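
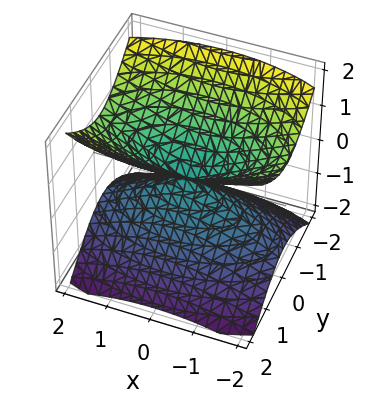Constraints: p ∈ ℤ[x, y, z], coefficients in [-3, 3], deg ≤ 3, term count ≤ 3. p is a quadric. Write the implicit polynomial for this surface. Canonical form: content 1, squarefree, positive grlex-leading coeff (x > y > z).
First, I count 2 distinct pieces.
Next, degree: two nappes meeting at a single point; a quadric, so deg p = 2.
Then, symmetries: the x ↦ −x reflection is a symmetry, so x appears only in even powers; it's symmetric under y → −y, forcing even powers of y; the z ↦ −z reflection is a symmetry, so z appears only in even powers.
Then, from the axis intercepts and sections: it crosses the z-axis at the gridline z = 0; one x-axis crossing is at x = 0; it meets the y-axis at y = 0 (among the integer gridlines).
Finally, these observations pin down the coefficients.

x^2 + 3*y^2 - 3*z^2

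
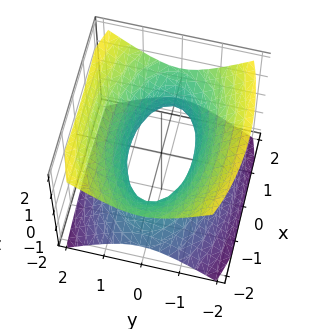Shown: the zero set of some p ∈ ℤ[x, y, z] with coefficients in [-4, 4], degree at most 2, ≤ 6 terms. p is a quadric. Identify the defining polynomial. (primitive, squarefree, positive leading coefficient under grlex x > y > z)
First, degree: an hourglass — one-sheet hyperboloid; a quadric, so deg p = 2.
Then, symmetries: the x ↦ −x reflection is a symmetry, so x appears only in even powers; it's symmetric under z → −z, forcing even powers of z; the y ↦ −y reflection is a symmetry, so y appears only in even powers.
Next, from the axis intercepts and sections: it misses every integer gridline on the z-axis.
Finally, these observations pin down the coefficients.

x^2 + 3*y^2 - 3*z^2 - 2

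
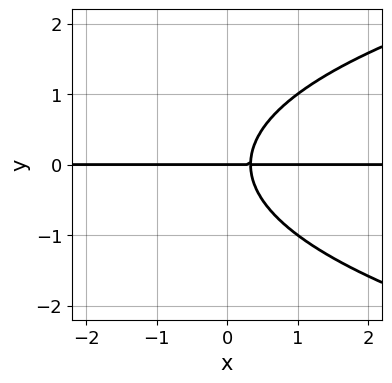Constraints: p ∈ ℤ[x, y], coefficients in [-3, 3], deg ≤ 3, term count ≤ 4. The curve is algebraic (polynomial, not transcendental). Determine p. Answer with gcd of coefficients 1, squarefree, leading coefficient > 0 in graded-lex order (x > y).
2*y^3 - 3*x*y + y

(a) The degree is 3 — the shape is more complex than any degree-2 curve.
(b) Observable constraints: it crosses the y-axis at the gridline y = 0; every point of the x-axis in the box is on the curve.
(c) Assembling these constraints gives the stated polynomial.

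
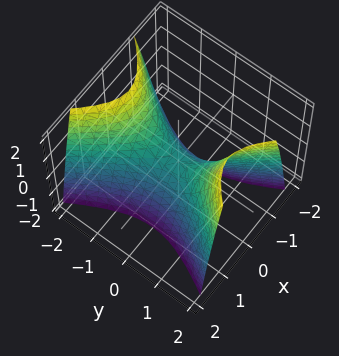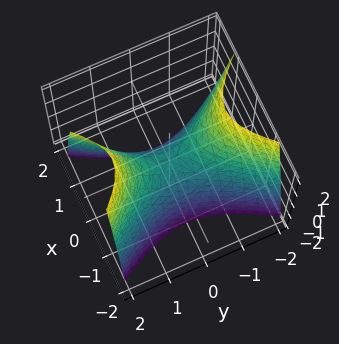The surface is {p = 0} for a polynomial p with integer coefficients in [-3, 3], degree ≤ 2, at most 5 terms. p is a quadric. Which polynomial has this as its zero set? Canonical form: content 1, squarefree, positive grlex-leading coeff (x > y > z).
2*x^2 - y^2 + z

(a) The degree is 2 — a hyperbolic paraboloid; a quadric.
(b) Symmetries: it's symmetric under x → −x, forcing even powers of x; mirror symmetry y ↦ −y ⇒ only even powers of y.
(c) Reading off the gridlines: one x-axis crossing is at x = 0; it crosses the z-axis at the gridline z = 0.
(d) Fitting integer coefficients to these (and the overall shape) gives p.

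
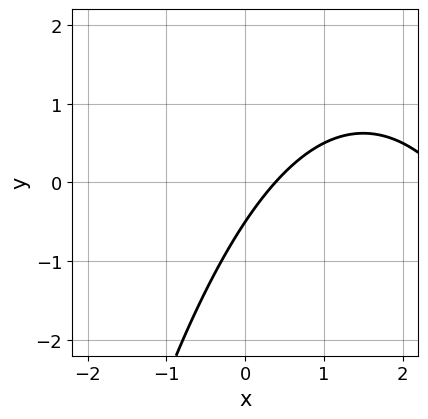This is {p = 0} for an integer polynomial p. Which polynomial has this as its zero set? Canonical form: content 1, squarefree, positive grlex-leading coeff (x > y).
1. deg p = 2. The shape is more complex than any degree-1 curve.
2. The integer polynomial consistent with all of this is the stated p.

x^2 - 3*x + 2*y + 1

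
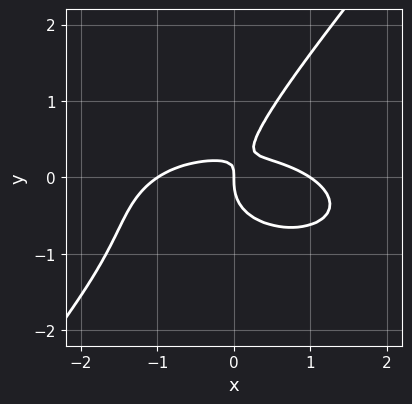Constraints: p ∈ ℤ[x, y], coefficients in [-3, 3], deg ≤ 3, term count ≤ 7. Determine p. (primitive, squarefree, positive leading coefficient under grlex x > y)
x^3 + 3*x*y^2 - 3*y^3 + 3*x*y - x

(a) deg p = 3.
(b) Observable constraints: one y-axis crossing is at y = 0; the x-axis gridline crossings are at x ∈ {-1, 0, 1}.
(c) Fitting integer coefficients to these (and the overall shape) gives p.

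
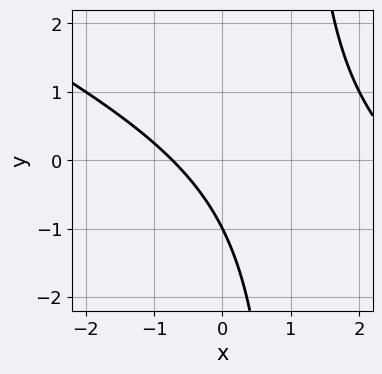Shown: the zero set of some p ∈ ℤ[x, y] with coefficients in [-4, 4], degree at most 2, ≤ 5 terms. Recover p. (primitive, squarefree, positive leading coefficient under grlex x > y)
First, degree: a generic line meets the curve in up to 2 points, so deg p = 2.
Then, from the visible intercepts: it crosses the y-axis at the gridline y = -1.
Finally, matching integer coefficients to the picture gives p.

x^2 + 2*x*y - 2*x - 2*y - 2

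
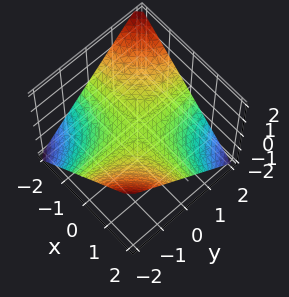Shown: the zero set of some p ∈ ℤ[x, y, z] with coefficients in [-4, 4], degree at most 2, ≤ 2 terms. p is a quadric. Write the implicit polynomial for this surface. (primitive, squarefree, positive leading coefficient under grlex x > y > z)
First, deg p = 2. A hyperbolic paraboloid; a quadric.
Then, observable constraints: it meets the z-axis at z = 0 (among the integer gridlines); every point of the x-axis in the box is on the surface; every point of the y-axis in the box is on the surface.
Finally, these observations pin down the coefficients.

x*y + 2*z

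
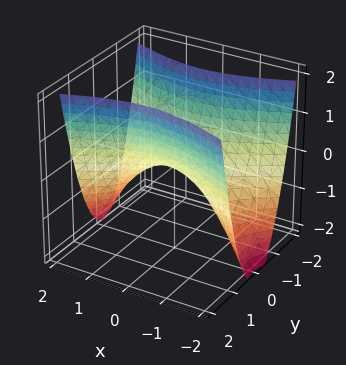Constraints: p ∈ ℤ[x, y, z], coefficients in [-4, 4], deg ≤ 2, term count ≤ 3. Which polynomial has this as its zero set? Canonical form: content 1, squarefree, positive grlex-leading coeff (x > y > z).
x^2 - 3*y^2 + 2*z

deg p = 2. A hyperbolic paraboloid; a quadric.
Symmetries: it's symmetric under x → −x, forcing even powers of x; it's symmetric under y → −y, forcing even powers of y.
Checking where it meets the axes: one y-axis crossing is at y = 0; one z-axis crossing is at z = 0.
Matching integer coefficients to the picture gives p.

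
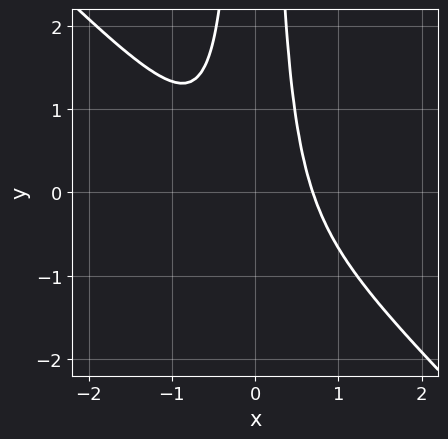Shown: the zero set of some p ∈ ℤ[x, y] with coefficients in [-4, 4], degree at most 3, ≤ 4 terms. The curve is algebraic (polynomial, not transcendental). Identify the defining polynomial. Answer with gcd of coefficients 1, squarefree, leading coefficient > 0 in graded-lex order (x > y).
1. Degree: the shape is more complex than any degree-2 curve, so deg p = 3.
2. Checking where it meets the axes: it misses every integer gridline on the y-axis.
3. Fitting integer coefficients to these (and the overall shape) gives p.

3*x^3 + 3*x^2*y - 1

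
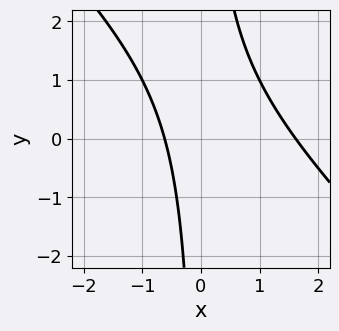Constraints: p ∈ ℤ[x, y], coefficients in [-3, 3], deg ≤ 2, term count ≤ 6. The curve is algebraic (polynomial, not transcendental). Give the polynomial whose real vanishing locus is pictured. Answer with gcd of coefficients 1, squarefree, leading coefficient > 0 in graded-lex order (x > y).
(a) The degree is 2 — a generic line meets the curve in up to 2 points.
(b) From the axis intercepts and sections: no y-intercept at any integer in the box.
(c) Matching integer coefficients to the picture gives p.

x^2 + x*y - x - 1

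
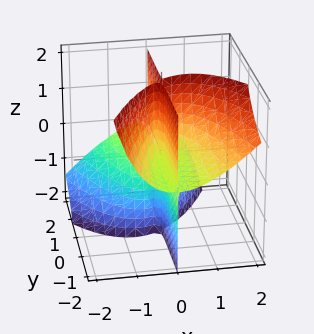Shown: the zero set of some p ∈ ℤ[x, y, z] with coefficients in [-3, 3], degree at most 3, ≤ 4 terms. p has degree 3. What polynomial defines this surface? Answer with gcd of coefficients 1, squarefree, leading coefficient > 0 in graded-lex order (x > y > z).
1. The picture has 2 separate pieces.
2. deg p = 3.
3. Reading off the gridlines: every point of the z-axis in the box is on the surface; the visible y-axis segment lies entirely on the surface; it meets the x-axis at x = 0 (among the integer gridlines).
4. The integer polynomial consistent with all of this is the stated p.

3*x^3 - 2*x^2*z + 3*x*y*z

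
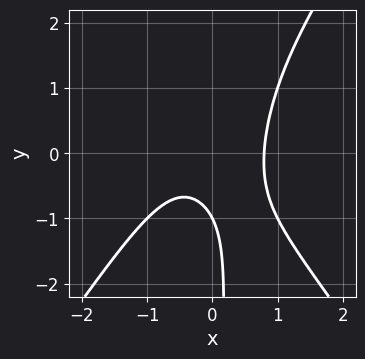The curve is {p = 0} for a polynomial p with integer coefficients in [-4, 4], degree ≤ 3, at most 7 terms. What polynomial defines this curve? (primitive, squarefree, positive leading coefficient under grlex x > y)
(a) Degree: the shape is more complex than any degree-2 curve, so deg p = 3.
(b) From the axis intercepts and sections: one y-axis crossing is at y = -1.
(c) The integer polynomial consistent with all of this is the stated p.

2*x^3 - x*y^2 + x*y - y - 1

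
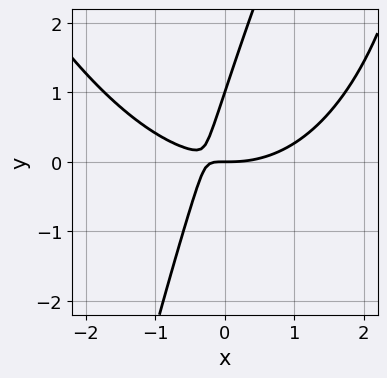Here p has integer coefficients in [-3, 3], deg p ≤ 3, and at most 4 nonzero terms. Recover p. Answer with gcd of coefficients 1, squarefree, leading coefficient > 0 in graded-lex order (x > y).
The degree is 3 — a generic line meets the curve in up to 3 points.
Observable constraints: one x-axis crossing is at x = 0; the y-axis gridline crossings are at y ∈ {0, 1}.
Assembling these constraints gives the stated polynomial.

x^3 - 3*x*y + y^2 - y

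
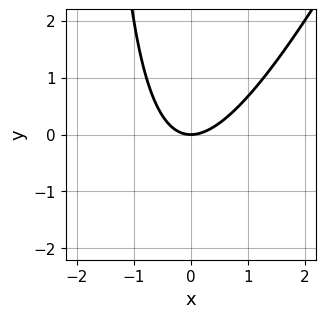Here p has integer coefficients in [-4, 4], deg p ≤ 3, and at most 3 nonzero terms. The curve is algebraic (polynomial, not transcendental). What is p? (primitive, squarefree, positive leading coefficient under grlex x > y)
The degree is 2 — the shape is more complex than any degree-1 curve.
From the visible intercepts: one y-axis crossing is at y = 0; it crosses the x-axis at the gridline x = 0.
The integer polynomial consistent with all of this is the stated p.

2*x^2 - x*y - 2*y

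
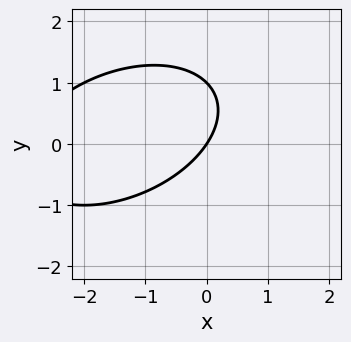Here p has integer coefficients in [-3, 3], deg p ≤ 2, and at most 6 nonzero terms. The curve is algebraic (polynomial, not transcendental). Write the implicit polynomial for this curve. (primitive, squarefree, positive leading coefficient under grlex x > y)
Degree: a generic line meets the curve in up to 2 points, so deg p = 2.
Reading off the gridlines: among the integer gridlines, it crosses the y-axis at y ∈ {0, 1}; it meets the x-axis at x = 0 (among the integer gridlines).
Putting this together gives p.

x^2 - x*y + 2*y^2 + 3*x - 2*y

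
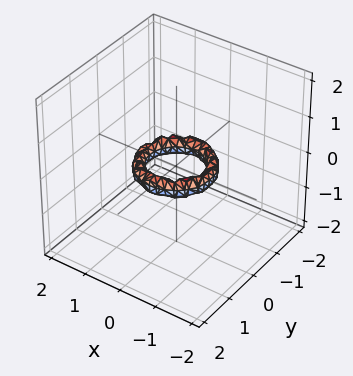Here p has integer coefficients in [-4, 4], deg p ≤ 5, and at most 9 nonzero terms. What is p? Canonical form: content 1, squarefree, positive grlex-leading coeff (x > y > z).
(a) deg p = 4. The shape is more complex than any degree-3 surface.
(b) Symmetries: rotational symmetry about the z-axis ⇒ p depends on x, y only through x² + y².
(c) Checking where it meets the axes: no z-intercept at any integer in the box; a circular section at z = 0 has radius between 0 and 1; among the integer gridlines, it crosses the x-axis at x ∈ {-1, 1}; among the integer gridlines, it crosses the y-axis at y ∈ {-1, 1}.
(d) Putting this together gives p.

2*x^4 + 4*x^2*y^2 + 2*y^4 - 3*x^2 - 3*y^2 + 2*z^2 + 1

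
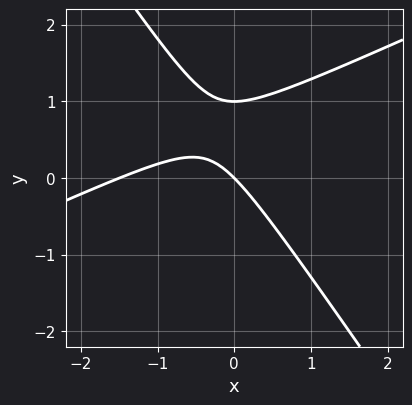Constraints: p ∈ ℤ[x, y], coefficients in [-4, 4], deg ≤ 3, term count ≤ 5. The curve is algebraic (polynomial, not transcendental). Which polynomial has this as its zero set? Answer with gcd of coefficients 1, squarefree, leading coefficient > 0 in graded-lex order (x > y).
2*x^2 - 3*x*y - 3*y^2 + 3*x + 3*y

(a) The degree is 2 — the shape is more complex than any degree-1 curve.
(b) From the axis intercepts and sections: among the integer gridlines, it crosses the y-axis at y ∈ {0, 1}; it crosses the x-axis at the gridline x = 0.
(c) Fitting integer coefficients to these (and the overall shape) gives p.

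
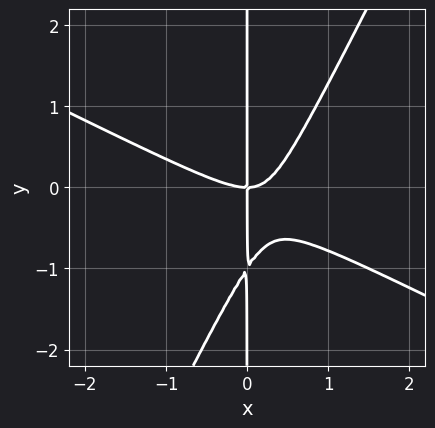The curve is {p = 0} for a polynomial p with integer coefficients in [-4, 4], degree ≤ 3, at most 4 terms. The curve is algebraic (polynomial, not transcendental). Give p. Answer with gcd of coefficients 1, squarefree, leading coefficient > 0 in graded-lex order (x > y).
(a) The degree is 3 — the shape is more complex than any degree-2 curve.
(b) Reading off the gridlines: it meets the x-axis at x = 0 (among the integer gridlines); every point of the y-axis in the box is on the curve.
(c) Solving for integer coefficients yields p as stated.

2*x^3 + 3*x^2*y - 2*x*y^2 - 2*x*y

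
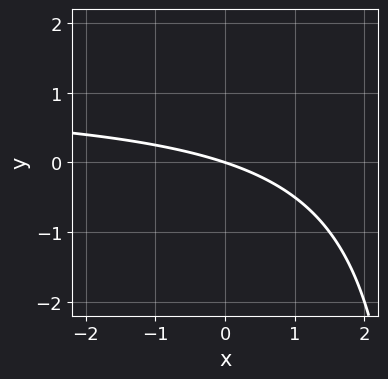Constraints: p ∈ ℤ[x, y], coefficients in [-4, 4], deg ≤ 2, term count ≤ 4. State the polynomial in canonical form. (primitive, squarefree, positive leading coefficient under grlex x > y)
x*y - x - 3*y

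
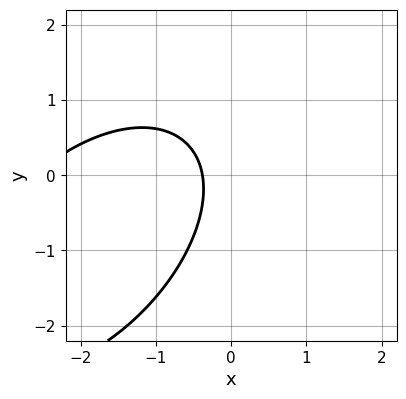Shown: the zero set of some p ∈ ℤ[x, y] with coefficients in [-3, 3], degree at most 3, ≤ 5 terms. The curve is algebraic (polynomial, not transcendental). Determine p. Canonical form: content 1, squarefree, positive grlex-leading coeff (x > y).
(a) The degree is 2 — no degree-1 curve has this shape.
(b) From the visible intercepts: the curve avoids every integer y-axis point in the box.
(c) Assembling these constraints gives the stated polynomial.

x^2 - x*y + y^2 + 3*x + 1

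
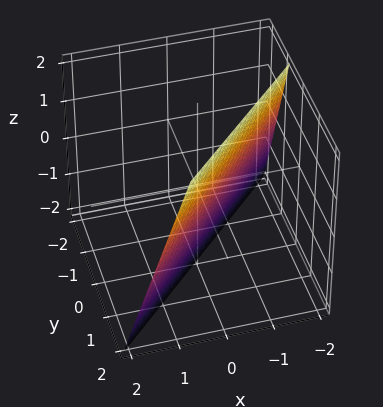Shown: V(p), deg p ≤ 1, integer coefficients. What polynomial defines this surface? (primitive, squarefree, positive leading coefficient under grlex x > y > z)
(a) deg p = 1.
(b) Checking where it meets the axes: it meets the z-axis at z = -2 (among the integer gridlines).
(c) Putting this together gives p.

3*x - 3*y + z + 2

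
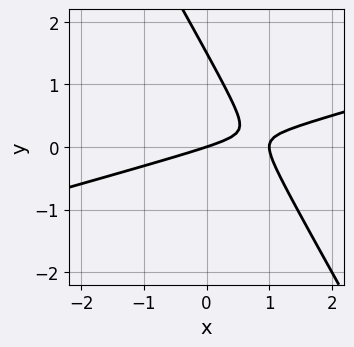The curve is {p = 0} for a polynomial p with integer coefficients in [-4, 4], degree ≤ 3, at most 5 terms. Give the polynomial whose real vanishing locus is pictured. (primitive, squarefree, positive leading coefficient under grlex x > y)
(a) The degree is 2 — the shape is more complex than any degree-1 curve.
(b) From the axis intercepts and sections: it crosses the y-axis at the gridline y = 0; among the integer gridlines, it crosses the x-axis at x ∈ {0, 1}.
(c) Solving for integer coefficients yields p as stated.

x^2 - 3*x*y - 2*y^2 - x + 3*y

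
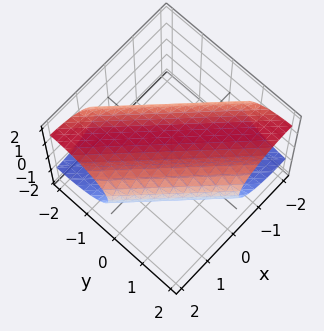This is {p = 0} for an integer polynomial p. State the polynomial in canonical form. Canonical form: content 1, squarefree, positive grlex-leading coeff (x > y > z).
x^2 + 2*x*y + y^2 + 2*z^2 - 3

(a) The degree is 2 — no degree-1 surface has this shape.
(b) The integer polynomial consistent with all of this is the stated p.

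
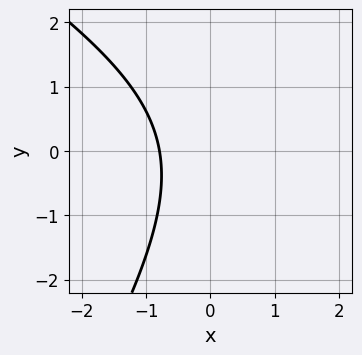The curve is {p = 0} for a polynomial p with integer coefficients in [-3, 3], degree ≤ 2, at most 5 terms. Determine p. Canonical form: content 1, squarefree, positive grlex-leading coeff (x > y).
x^2 + x*y - y^2 - 3*x - 3

1. Degree: the shape is more complex than any degree-1 curve, so deg p = 2.
2. Against the integer gridlines: the curve avoids every integer y-axis point in the box.
3. Putting this together gives p.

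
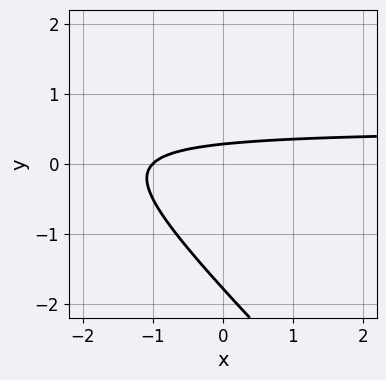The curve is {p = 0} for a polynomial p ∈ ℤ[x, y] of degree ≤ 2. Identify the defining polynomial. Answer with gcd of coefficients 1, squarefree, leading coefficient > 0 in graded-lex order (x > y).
2*x*y + 2*y^2 - x + 3*y - 1

First, the degree is 2 — the shape is more complex than any degree-1 curve.
Then, against the integer gridlines: it crosses the x-axis at the gridline x = -1.
Finally, together with the visible shape, these determine p as stated.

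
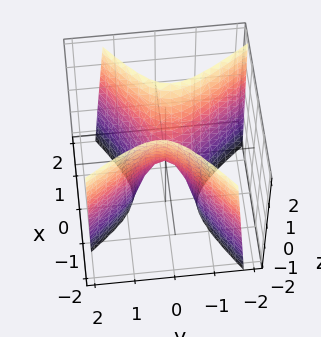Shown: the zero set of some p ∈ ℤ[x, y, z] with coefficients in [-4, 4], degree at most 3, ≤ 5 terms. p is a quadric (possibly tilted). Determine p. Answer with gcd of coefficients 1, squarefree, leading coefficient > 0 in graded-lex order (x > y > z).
1. deg p = 2. No degree-1 surface has this shape.
2. Against the integer gridlines: one y-axis crossing is at y = 0; one z-axis crossing is at z = 0; one x-axis crossing is at x = 0.
3. Putting this together gives p.

3*x^2 - 2*x*y - 3*y^2 - z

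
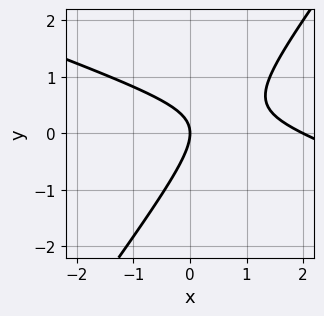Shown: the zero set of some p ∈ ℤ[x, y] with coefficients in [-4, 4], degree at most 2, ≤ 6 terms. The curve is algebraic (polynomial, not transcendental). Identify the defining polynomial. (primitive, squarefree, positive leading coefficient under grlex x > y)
x^2 + 2*x*y - 2*y^2 - 2*x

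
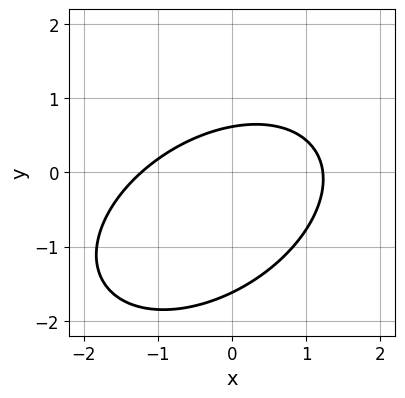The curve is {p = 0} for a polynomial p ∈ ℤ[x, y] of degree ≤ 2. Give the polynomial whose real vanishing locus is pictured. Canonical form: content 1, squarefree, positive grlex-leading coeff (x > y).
1. Degree: the shape is more complex than any degree-1 curve, so deg p = 2.
2. Matching integer coefficients to the picture gives p.

2*x^2 - 2*x*y + 3*y^2 + 3*y - 3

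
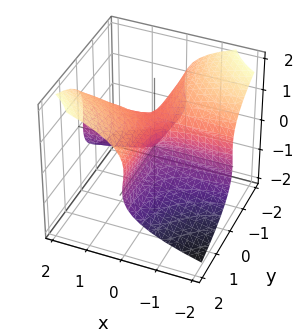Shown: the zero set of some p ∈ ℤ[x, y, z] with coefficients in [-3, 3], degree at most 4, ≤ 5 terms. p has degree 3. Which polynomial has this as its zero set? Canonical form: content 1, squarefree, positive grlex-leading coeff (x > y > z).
1. The degree is 3 — the shape is more complex than any degree-2 surface.
2. From the visible intercepts: every point of the y-axis in the box is on the surface; it meets the z-axis at z = 1 (among the integer gridlines); every point of the x-axis in the box is on the surface.
3. Putting this together gives p.

2*z^3 - 3*x*y - 2*z^2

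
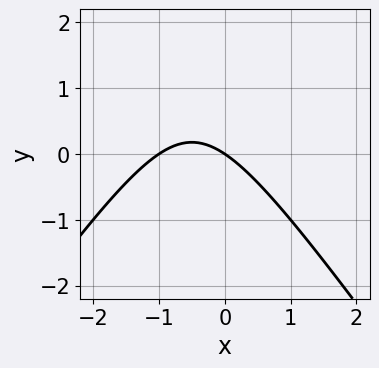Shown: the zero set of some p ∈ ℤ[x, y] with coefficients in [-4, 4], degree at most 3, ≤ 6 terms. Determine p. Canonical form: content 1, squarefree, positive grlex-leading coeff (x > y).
2*x^2 - y^2 + 2*x + 3*y

Degree: no degree-1 curve has this shape, so deg p = 2.
From the axis intercepts and sections: it meets the y-axis at y = 0 (among the integer gridlines); among the integer gridlines, it crosses the x-axis at x ∈ {-1, 0}.
Assembling these constraints gives the stated polynomial.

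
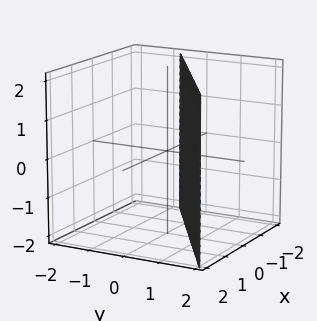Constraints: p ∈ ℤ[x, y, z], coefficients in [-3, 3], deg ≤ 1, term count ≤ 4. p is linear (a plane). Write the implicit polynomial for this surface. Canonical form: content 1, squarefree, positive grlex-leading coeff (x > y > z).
2*x - 3*y + 2

First, the degree is 1 — every cross-section is a straight line — this is a plane.
Next, from the axis intercepts and sections: it misses every integer gridline on the z-axis; it crosses the x-axis at the gridline x = -1.
Finally, these observations pin down the coefficients.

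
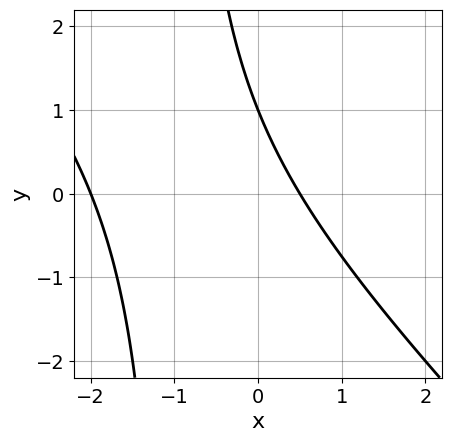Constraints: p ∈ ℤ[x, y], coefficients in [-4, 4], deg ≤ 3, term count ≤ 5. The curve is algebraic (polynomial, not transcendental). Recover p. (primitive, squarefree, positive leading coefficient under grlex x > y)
2*x^2 + 2*x*y + 3*x + 2*y - 2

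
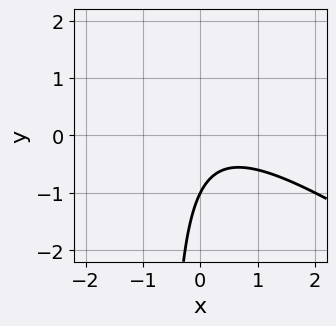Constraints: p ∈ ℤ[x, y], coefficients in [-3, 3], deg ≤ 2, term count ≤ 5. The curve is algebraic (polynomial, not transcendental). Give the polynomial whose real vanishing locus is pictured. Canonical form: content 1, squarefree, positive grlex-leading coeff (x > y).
2*x^2 + 3*x*y - x + 2*y + 2

(a) Degree: no degree-1 curve has this shape, so deg p = 2.
(b) Observable constraints: it misses every integer gridline on the x-axis; one y-axis crossing is at y = -1.
(c) Matching integer coefficients to the picture gives p.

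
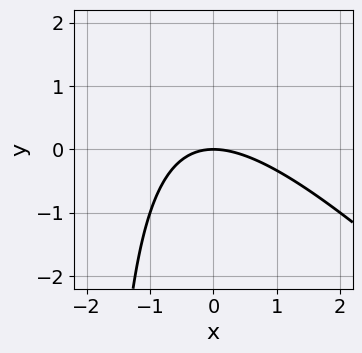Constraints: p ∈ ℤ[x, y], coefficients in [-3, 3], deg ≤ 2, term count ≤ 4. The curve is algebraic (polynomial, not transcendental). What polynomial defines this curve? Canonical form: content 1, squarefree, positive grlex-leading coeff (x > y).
x^2 + x*y + 2*y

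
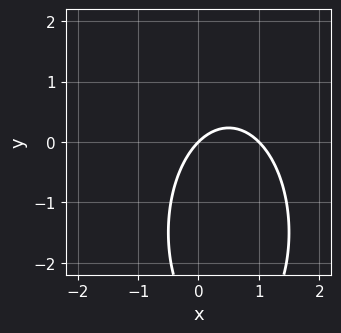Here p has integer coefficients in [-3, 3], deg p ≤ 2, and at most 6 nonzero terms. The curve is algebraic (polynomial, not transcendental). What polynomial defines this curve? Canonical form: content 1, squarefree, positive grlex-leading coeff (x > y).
1. Degree: a generic line meets the curve in up to 2 points, so deg p = 2.
2. From the axis intercepts and sections: among the integer gridlines, it crosses the x-axis at x ∈ {0, 1}; it crosses the y-axis at the gridline y = 0.
3. These observations pin down the coefficients.

3*x^2 + y^2 - 3*x + 3*y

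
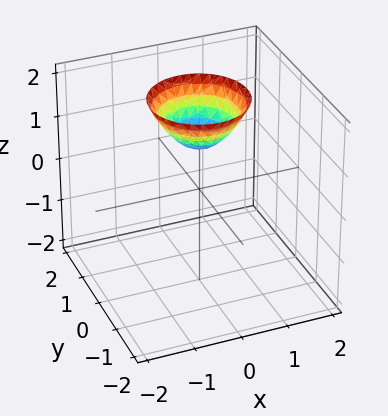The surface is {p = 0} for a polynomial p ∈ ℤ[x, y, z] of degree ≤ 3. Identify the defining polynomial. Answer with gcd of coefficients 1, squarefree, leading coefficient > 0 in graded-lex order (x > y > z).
x^2 + y^2 - z + 1

1. Degree: no degree-1 surface has this shape, so deg p = 2.
2. Symmetry: every cross-section ⟂ z is a circle, so x, y appear only via x² + y².
3. Checking where it meets the axes: a circular section at z = 2 has radius exactly 1; it crosses the z-axis at the gridline z = 1; the surface avoids every integer y-axis point in the box; no x-intercept at any integer in the box.
4. The integer polynomial consistent with all of this is the stated p.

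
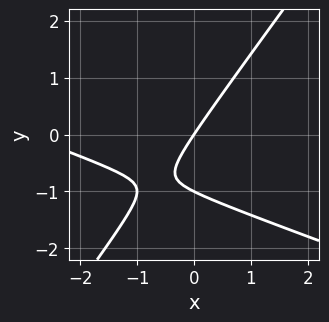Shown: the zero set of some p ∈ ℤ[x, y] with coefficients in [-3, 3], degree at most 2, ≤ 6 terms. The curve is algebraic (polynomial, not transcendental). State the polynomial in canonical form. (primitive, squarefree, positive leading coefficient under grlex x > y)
(a) Degree: the shape is more complex than any degree-1 curve, so deg p = 2.
(b) From the axis intercepts and sections: among the integer gridlines, it crosses the y-axis at y ∈ {-1, 0}; it crosses the x-axis at the gridline x = 0.
(c) Together with the visible shape, these determine p as stated.

x^2 + 2*x*y - 2*y^2 + 3*x - 2*y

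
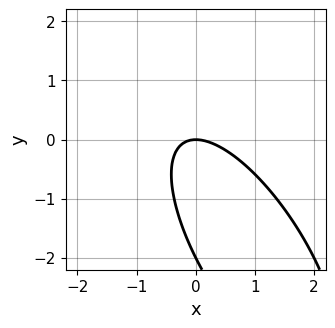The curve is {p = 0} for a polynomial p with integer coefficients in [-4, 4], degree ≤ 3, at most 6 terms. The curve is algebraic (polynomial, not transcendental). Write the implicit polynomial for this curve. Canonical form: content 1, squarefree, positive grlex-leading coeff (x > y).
The degree is 2 — no degree-1 curve has this shape.
From the axis intercepts and sections: among the integer gridlines, it crosses the y-axis at y ∈ {-2, 0}; one x-axis crossing is at x = 0.
Together with the visible shape, these determine p as stated.

2*x^2 + 2*x*y + y^2 + 2*y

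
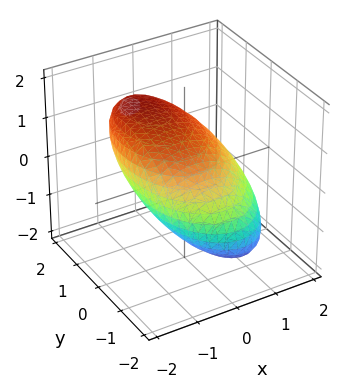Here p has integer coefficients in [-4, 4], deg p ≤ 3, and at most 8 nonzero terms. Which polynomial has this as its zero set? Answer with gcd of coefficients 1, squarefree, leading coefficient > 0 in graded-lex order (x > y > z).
First, degree: no degree-1 surface has this shape, so deg p = 2.
Then, reading off the gridlines: among the integer gridlines, it crosses the z-axis at z ∈ {-1, 1}.
Finally, solving for integer coefficients yields p as stated.

2*x^2 + x*z + y^2 - 2*y*z + 3*z^2 - 3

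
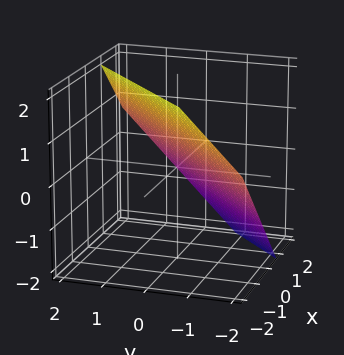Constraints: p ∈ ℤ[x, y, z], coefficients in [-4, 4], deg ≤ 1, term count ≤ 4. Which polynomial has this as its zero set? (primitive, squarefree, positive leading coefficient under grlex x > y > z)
(a) Degree: every cross-section is a straight line — this is a plane, so deg p = 1.
(b) Solving for integer coefficients yields p as stated.

3*x - 3*y + 3*z - 2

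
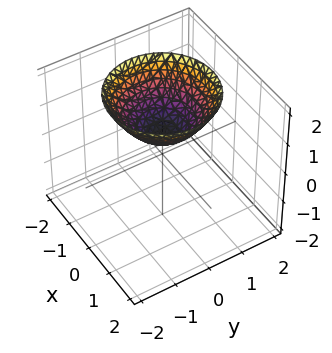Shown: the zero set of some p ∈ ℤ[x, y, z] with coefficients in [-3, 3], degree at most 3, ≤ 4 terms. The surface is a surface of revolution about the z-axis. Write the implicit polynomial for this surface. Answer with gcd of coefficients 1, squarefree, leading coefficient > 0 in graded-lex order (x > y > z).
2*x^2 + 2*y^2 - 3*z + 2

(a) Degree: the shape is more complex than any degree-1 surface, so deg p = 2.
(b) Symmetry: every cross-section ⟂ z is a circle, so x, y appear only via x² + y².
(c) Observable constraints: the surface avoids every integer x-axis point in the box; no y-intercept at any integer in the box; a circular section at z = 1 has radius between 0 and 1.
(d) Solving for integer coefficients yields p as stated.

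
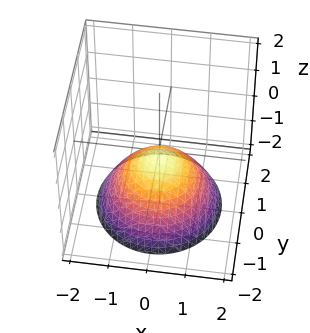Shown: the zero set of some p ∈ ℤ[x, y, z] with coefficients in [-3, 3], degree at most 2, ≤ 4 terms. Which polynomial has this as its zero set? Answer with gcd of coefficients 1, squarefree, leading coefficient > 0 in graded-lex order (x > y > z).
(a) deg p = 2.
(b) Symmetry: the surface is invariant under rotation about z: p = q(x² + y², z).
(c) Checking where it meets the axes: no x-intercept at any integer in the box; a circular section at z = -2 has radius between 1 and 2; no y-intercept at any integer in the box.
(d) These observations pin down the coefficients.

2*x^2 + 2*y^2 + 3*z + 1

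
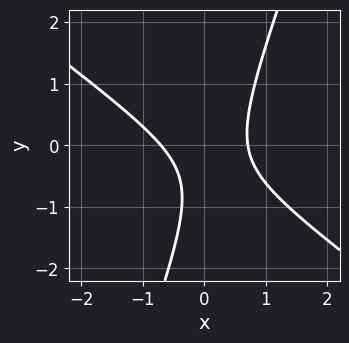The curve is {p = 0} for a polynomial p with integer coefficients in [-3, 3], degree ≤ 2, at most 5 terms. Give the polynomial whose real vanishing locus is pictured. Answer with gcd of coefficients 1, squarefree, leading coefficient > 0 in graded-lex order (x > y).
2*x^2 + 2*x*y - y^2 - y - 1

1. deg p = 2. No degree-1 curve has this shape.
2. Against the integer gridlines: the curve avoids every integer y-axis point in the box.
3. Together with the visible shape, these determine p as stated.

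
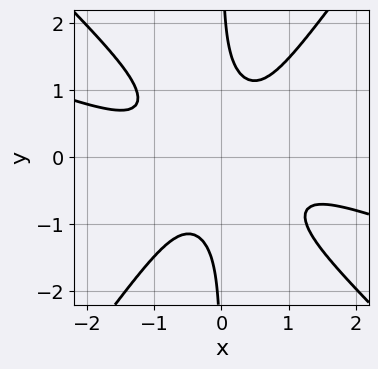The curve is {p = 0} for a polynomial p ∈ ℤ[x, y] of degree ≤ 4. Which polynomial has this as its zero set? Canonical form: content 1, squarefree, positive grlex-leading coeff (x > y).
x^4 + 3*x^3*y - 2*x*y^3 + 1

The degree is 4 — a generic line meets the curve in up to 4 points.
From the axis intercepts and sections: no y-intercept at any integer in the box; no x-intercept at any integer in the box.
Solving for integer coefficients yields p as stated.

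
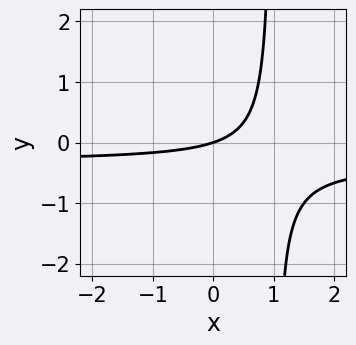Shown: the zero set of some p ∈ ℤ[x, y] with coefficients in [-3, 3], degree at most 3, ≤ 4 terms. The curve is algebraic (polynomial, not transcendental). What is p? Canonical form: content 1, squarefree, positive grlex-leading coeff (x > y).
3*x*y + x - 3*y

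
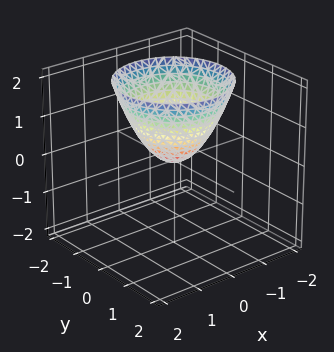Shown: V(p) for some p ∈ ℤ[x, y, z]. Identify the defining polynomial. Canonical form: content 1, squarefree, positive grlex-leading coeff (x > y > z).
x^2 + y^2 - z

Degree: a single bowl opening along one axis; a quadric, so deg p = 2.
Symmetries: rotational symmetry about the z-axis ⇒ p depends on x, y only through x² + y².
Against the integer gridlines: it meets the y-axis at y = 0 (among the integer gridlines); it meets the z-axis at z = 0 (among the integer gridlines).
These observations pin down the coefficients.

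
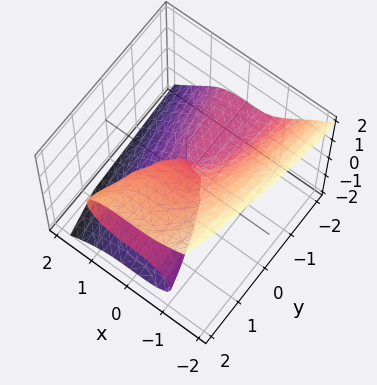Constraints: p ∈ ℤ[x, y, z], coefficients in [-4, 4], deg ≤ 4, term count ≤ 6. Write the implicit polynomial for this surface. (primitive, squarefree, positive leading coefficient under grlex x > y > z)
1. The degree is 3 — the shape is more complex than any degree-2 surface.
2. Observable constraints: it meets the z-axis at z = 0 (among the integer gridlines); the visible y-axis segment lies entirely on the surface; one x-axis crossing is at x = 0.
3. Fitting integer coefficients to these (and the overall shape) gives p.

3*x^3 + 3*z^3 - 3*y*z - z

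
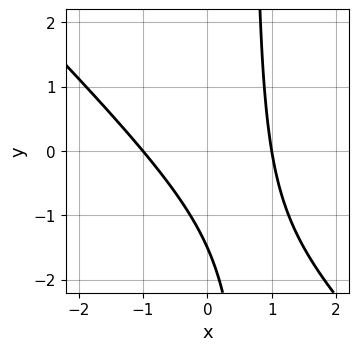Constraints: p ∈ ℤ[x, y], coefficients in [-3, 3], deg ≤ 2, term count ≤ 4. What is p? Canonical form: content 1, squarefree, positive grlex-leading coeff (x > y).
3*x^2 + 3*x*y - 2*y - 3

1. Degree: the shape is more complex than any degree-1 curve, so deg p = 2.
2. Observable constraints: among the integer gridlines, it crosses the x-axis at x ∈ {-1, 1}.
3. These observations pin down the coefficients.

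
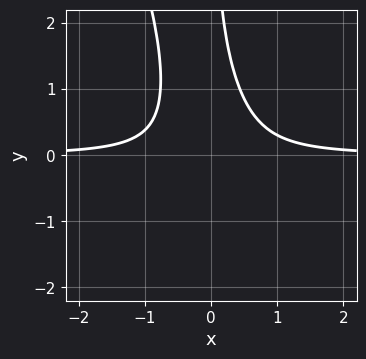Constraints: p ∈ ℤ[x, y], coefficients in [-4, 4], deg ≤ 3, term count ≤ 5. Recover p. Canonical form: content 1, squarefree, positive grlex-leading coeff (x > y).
3*x^2*y + x*y^2 - 1

First, deg p = 3. The shape is more complex than any degree-2 curve.
Then, reading off the gridlines: the curve avoids every integer x-axis point in the box; the curve avoids every integer y-axis point in the box.
Finally, matching integer coefficients to the picture gives p.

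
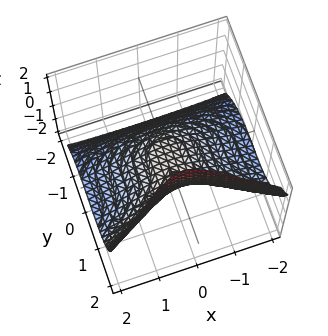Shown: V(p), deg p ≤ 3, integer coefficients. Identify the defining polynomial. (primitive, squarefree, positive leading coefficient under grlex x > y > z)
First, deg p = 3.
Next, from the axis intercepts and sections: it meets the x-axis at x = 0 (among the integer gridlines); it crosses the z-axis at the gridline z = 0.
Finally, putting this together gives p.

x^2*z - 2*y^3 + 2*x^2 - z^2 + 3*z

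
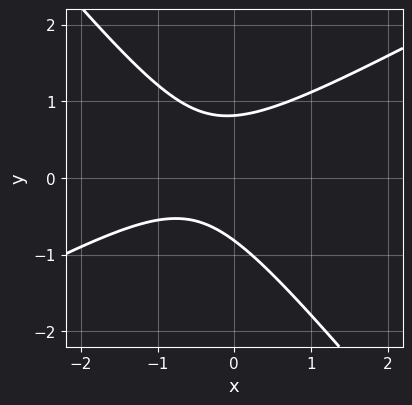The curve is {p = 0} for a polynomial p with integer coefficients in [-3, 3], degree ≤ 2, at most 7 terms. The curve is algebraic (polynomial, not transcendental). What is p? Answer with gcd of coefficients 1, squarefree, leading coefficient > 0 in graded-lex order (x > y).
The degree is 2 — the shape is more complex than any degree-1 curve.
Observable constraints: it misses every integer gridline on the x-axis.
These observations pin down the coefficients.

2*x^2 - 2*x*y - 3*y^2 + 2*x + 2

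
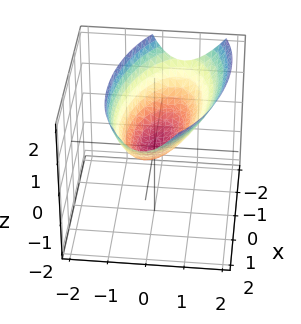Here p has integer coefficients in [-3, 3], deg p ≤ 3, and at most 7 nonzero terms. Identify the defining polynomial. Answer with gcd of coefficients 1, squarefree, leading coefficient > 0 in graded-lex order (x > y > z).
x^2 + x*y + 3*y^2 - y*z - 3*z

1. Degree: the shape is more complex than any degree-1 surface, so deg p = 2.
2. From the visible intercepts: it meets the z-axis at z = 0 (among the integer gridlines); it meets the x-axis at x = 0 (among the integer gridlines); one y-axis crossing is at y = 0.
3. Putting this together gives p.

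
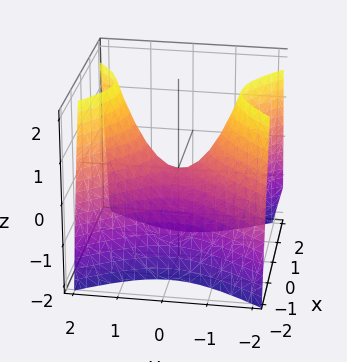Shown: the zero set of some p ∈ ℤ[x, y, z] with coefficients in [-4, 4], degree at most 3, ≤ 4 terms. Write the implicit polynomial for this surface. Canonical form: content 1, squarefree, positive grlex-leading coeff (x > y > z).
3*x^2 - 2*y^2 + 2*z

1. deg p = 2. A hyperbolic paraboloid; a quadric.
2. Symmetries: the x ↦ −x reflection is a symmetry, so x appears only in even powers; the y ↦ −y reflection is a symmetry, so y appears only in even powers.
3. Against the integer gridlines: it crosses the x-axis at the gridline x = 0; it crosses the z-axis at the gridline z = 0; it crosses the y-axis at the gridline y = 0.
4. Fitting integer coefficients to these (and the overall shape) gives p.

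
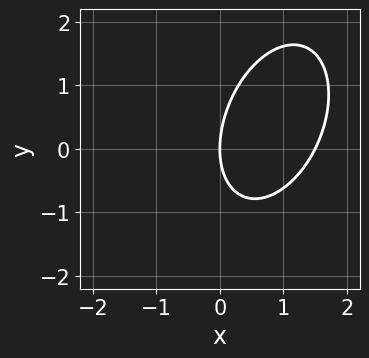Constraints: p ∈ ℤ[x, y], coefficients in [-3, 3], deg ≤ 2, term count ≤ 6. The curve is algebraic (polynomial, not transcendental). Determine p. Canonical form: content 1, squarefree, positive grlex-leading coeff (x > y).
First, degree: the shape is more complex than any degree-1 curve, so deg p = 2.
Then, from the axis intercepts and sections: it meets the x-axis at x = 0 (among the integer gridlines); one y-axis crossing is at y = 0.
Finally, the integer polynomial consistent with all of this is the stated p.

2*x^2 - x*y + y^2 - 3*x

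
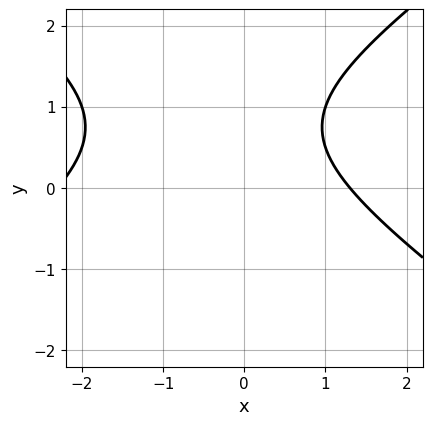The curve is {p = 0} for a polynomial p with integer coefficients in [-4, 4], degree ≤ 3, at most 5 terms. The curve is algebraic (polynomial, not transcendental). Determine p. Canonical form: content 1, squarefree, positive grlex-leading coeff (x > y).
(a) deg p = 2. A generic line meets the curve in up to 2 points.
(b) Reading off the gridlines: it misses every integer gridline on the y-axis.
(c) Fitting integer coefficients to these (and the overall shape) gives p.

x^2 - 2*y^2 + x + 3*y - 3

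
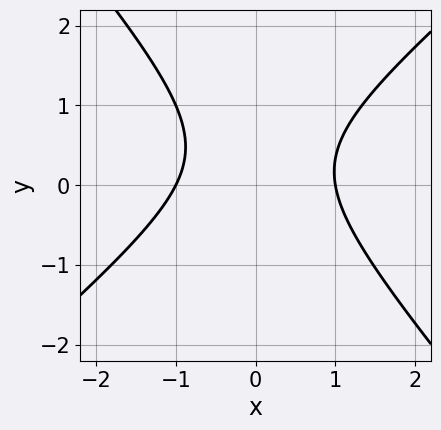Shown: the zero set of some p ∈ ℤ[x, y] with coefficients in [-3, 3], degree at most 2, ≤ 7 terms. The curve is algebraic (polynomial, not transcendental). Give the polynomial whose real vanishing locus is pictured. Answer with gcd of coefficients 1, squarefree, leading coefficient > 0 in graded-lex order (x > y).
First, the degree is 2 — the shape is more complex than any degree-1 curve.
Next, observable constraints: no y-intercept at any integer in the box; the x-axis gridline crossings are at x ∈ {-1, 1}.
Finally, matching integer coefficients to the picture gives p.

3*x^2 - x*y - 3*y^2 + 2*y - 3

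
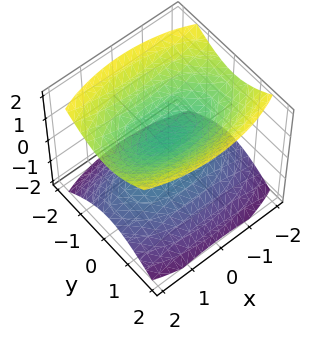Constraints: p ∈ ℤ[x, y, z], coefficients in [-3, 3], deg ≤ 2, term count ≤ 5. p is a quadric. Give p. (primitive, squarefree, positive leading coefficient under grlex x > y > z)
First, there are 2 components. They look like related sheets of one shape, so recover p as a whole.
Next, the degree is 2 — two separate bowl-shaped sheets opening away from each other; a quadric.
Then, symmetries: the y ↦ −y reflection is a symmetry, so y appears only in even powers; the x ↦ −x reflection is a symmetry, so x appears only in even powers; the z ↦ −z reflection is a symmetry, so z appears only in even powers.
Then, checking where it meets the axes: no x-intercept at any integer in the box; it misses every integer gridline on the y-axis.
Finally, fitting integer coefficients to these (and the overall shape) gives p.

x^2 + 3*y^2 - 3*z^2 + 1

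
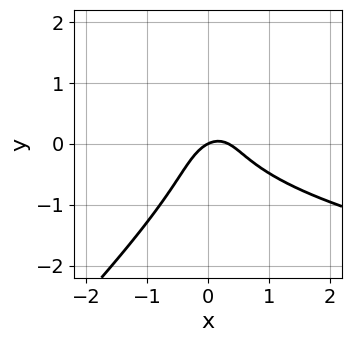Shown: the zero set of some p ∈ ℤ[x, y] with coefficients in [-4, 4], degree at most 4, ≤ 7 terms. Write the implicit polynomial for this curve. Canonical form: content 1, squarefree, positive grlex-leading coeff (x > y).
First, the degree is 3 — no degree-2 curve has this shape.
Next, reading off the gridlines: it meets the x-axis at x = 0 (among the integer gridlines); it crosses the y-axis at the gridline y = 0.
Finally, matching integer coefficients to the picture gives p.

3*x*y^2 - 3*y^3 - 3*x^2 + x - 2*y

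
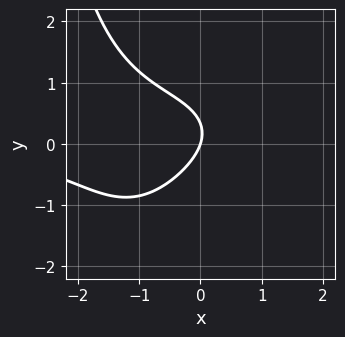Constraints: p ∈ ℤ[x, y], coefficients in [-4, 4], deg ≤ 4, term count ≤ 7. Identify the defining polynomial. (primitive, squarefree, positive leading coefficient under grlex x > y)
(a) Degree: the shape is more complex than any degree-3 curve, so deg p = 4.
(b) From the axis intercepts and sections: it crosses the x-axis at the gridline x = 0; it crosses the y-axis at the gridline y = 0.
(c) Assembling these constraints gives the stated polynomial.

x^3*y - x*y + 3*y^2 + 3*x - y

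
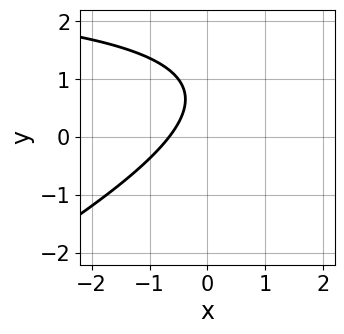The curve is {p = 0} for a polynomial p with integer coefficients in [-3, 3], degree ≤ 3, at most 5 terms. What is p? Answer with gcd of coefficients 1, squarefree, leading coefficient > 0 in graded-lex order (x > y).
x*y - 2*y^2 - 3*x + 3*y - 2

1. Degree: a generic line meets the curve in up to 2 points, so deg p = 2.
2. From the visible intercepts: no y-intercept at any integer in the box.
3. The integer polynomial consistent with all of this is the stated p.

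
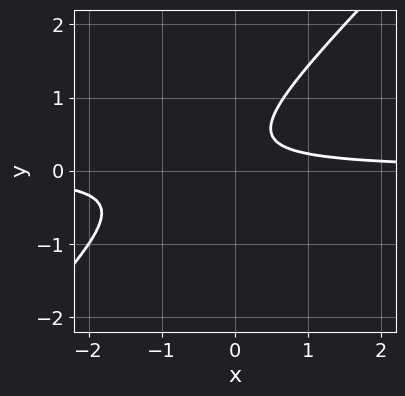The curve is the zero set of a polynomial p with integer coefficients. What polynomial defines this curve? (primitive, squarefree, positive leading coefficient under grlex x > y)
First, deg p = 2. A generic line meets the curve in up to 2 points.
Then, observable constraints: no y-intercept at any integer in the box; the curve avoids every integer x-axis point in the box.
Finally, solving for integer coefficients yields p as stated.

3*x*y - 3*y^2 + 2*y - 1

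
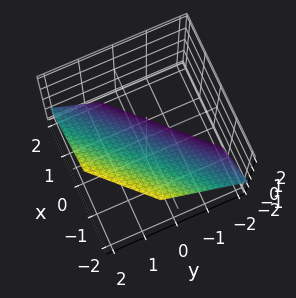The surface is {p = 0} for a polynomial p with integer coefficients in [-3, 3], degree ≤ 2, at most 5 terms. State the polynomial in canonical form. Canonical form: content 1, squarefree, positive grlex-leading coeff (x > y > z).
3*x - 3*y + 3*z + 2

1. Degree: every cross-section is a straight line — this is a plane, so deg p = 1.
2. Putting this together gives p.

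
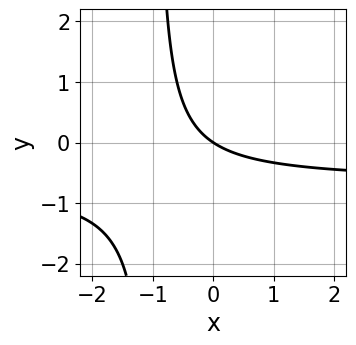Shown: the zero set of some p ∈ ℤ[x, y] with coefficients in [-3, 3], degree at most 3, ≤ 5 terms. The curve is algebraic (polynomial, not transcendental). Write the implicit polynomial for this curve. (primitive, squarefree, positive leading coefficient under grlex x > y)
1. deg p = 2. The shape is more complex than any degree-1 curve.
2. Checking where it meets the axes: one y-axis crossing is at y = 0; it meets the x-axis at x = 0 (among the integer gridlines).
3. Together with the visible shape, these determine p as stated.

3*x*y + 2*x + 3*y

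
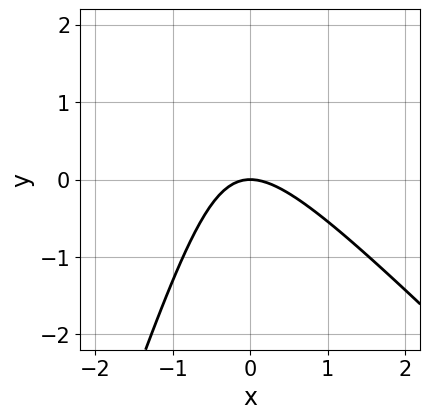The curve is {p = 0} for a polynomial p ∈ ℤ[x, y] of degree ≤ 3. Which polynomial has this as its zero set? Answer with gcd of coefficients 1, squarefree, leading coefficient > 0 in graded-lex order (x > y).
First, deg p = 2. A generic line meets the curve in up to 2 points.
Then, checking where it meets the axes: it crosses the x-axis at the gridline x = 0; it crosses the y-axis at the gridline y = 0.
Finally, matching integer coefficients to the picture gives p.

3*x^2 + 2*x*y - y^2 + 3*y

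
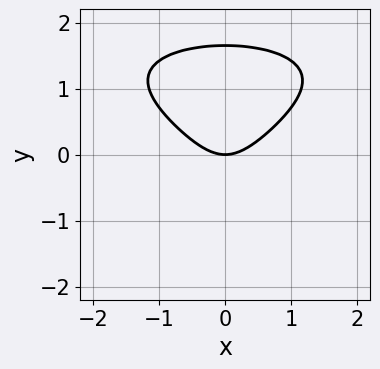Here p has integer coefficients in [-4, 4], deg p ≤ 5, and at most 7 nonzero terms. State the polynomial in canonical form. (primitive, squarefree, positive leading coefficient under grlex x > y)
(a) deg p = 4. A generic line meets the curve in up to 4 points.
(b) Symmetries: the x ↦ −x reflection is a symmetry, so x appears only in even powers.
(c) Reading off the gridlines: it meets the y-axis at y = 0 (among the integer gridlines); one x-axis crossing is at x = 0.
(d) Solving for integer coefficients yields p as stated.

2*y^4 - y^3 + 3*x^2 - 2*y^2 - 3*y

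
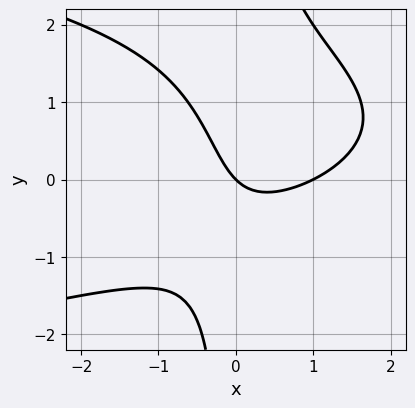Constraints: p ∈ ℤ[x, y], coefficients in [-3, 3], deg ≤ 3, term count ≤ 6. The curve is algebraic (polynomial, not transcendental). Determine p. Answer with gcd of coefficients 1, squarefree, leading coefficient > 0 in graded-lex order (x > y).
(a) The degree is 3 — no degree-2 curve has this shape.
(b) Reading off the gridlines: it crosses the y-axis at the gridline y = 0; the x-axis gridline crossings are at x ∈ {0, 1}.
(c) Assembling these constraints gives the stated polynomial.

x*y^2 + x^2 - x*y - x - y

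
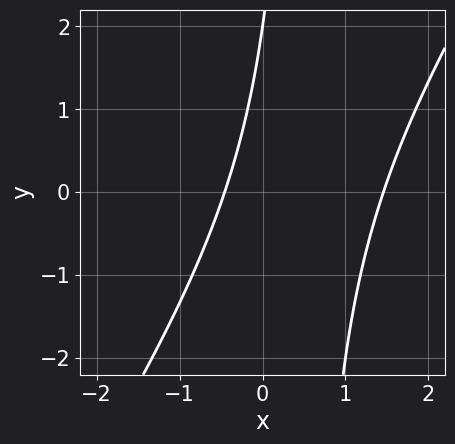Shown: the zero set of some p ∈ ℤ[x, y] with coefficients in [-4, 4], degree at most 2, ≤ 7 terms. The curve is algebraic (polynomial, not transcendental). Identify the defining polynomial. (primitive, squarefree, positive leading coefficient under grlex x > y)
The degree is 2 — no degree-1 curve has this shape.
Checking where it meets the axes: it crosses the y-axis at the gridline y = 2.
These observations pin down the coefficients.

3*x^2 - 2*x*y - 3*x + y - 2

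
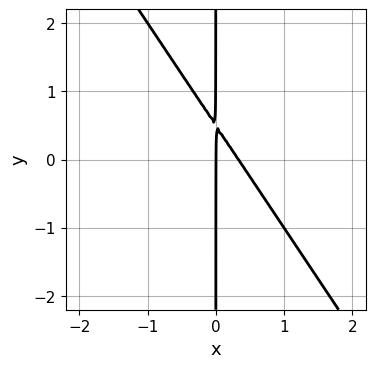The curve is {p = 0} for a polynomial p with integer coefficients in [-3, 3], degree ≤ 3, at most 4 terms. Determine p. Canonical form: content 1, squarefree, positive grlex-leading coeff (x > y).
3*x^2 + 2*x*y - x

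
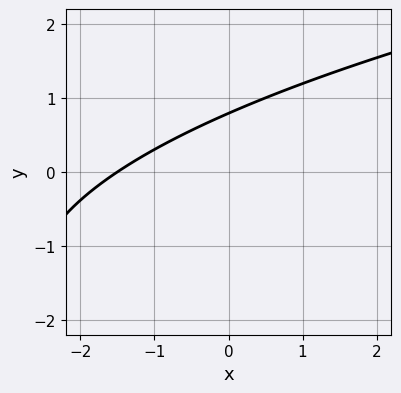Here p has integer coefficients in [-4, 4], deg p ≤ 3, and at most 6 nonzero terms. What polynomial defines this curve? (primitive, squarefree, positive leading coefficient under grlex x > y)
y^2 - 2*x + 3*y - 3

1. The degree is 2 — no degree-1 curve has this shape.
2. Putting this together gives p.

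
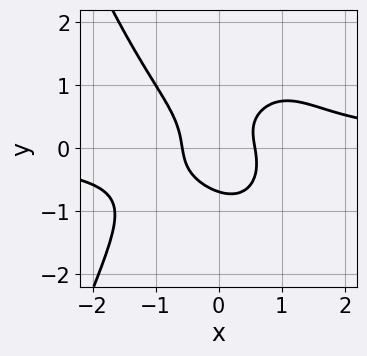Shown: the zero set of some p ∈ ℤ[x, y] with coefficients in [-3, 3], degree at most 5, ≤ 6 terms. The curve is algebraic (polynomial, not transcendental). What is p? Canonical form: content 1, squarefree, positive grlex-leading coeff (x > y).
(a) The degree is 4 — no degree-3 curve has this shape.
(b) Matching integer coefficients to the picture gives p.

3*x^3*y + 3*y^3 - 3*x^2 - 2*x*y + 1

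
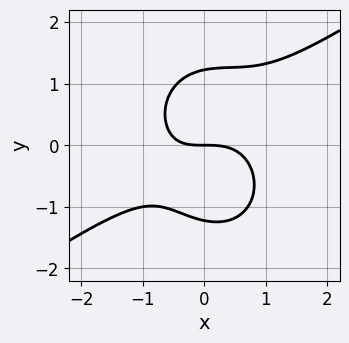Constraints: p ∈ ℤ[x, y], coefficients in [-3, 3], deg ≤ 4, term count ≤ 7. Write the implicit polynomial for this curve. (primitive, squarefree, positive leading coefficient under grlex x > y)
deg p = 3.
From the visible intercepts: one y-axis crossing is at y = 0; it crosses the x-axis at the gridline x = 0.
Matching integer coefficients to the picture gives p.

2*x^3 - 2*x^2*y - 2*y^3 + x*y + 3*y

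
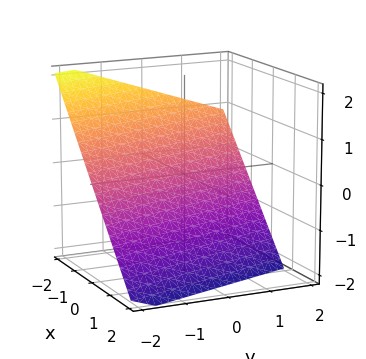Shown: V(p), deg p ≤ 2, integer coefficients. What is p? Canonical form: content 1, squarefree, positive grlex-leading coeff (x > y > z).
(a) The degree is 1 — the surface is flat (a plane).
(b) Checking where it meets the axes: one y-axis crossing is at y = -2.
(c) Fitting integer coefficients to these (and the overall shape) gives p.

3*x + y + 3*z + 2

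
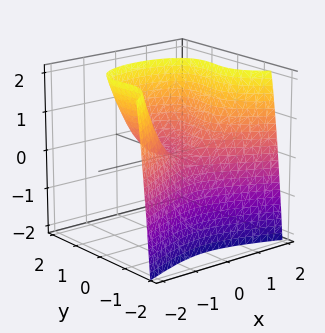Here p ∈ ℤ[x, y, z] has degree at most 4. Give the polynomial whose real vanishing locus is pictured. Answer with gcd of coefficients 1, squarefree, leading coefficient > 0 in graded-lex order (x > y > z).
3*y^3 + 3*x^2 - y - 3*z

First, degree: the shape is more complex than any degree-2 surface, so deg p = 3.
Next, from the visible intercepts: it crosses the x-axis at the gridline x = 0; one z-axis crossing is at z = 0; one y-axis crossing is at y = 0.
Finally, together with the visible shape, these determine p as stated.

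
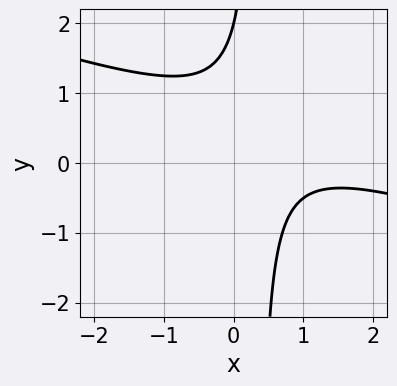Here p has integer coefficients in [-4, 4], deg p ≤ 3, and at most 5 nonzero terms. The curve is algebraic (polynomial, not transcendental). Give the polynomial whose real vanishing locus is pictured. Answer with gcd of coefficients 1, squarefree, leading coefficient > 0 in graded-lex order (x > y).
x^2 + 3*x*y - 2*x - y + 2

Degree: a generic line meets the curve in up to 2 points, so deg p = 2.
From the visible intercepts: it meets the y-axis at y = 2 (among the integer gridlines); no x-intercept at any integer in the box.
Assembling these constraints gives the stated polynomial.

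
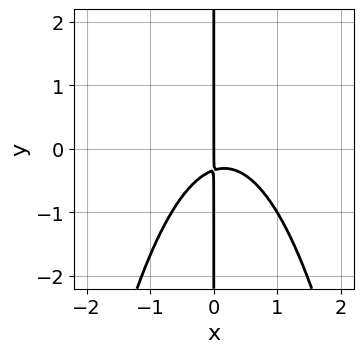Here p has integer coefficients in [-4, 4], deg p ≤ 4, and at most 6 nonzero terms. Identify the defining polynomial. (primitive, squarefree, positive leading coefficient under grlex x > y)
3*x^3 - x^2 + 3*x*y + x

Degree: no degree-2 curve has this shape, so deg p = 3.
Checking where it meets the axes: it meets the x-axis at x = 0 (among the integer gridlines); every point of the y-axis in the box is on the curve.
These observations pin down the coefficients.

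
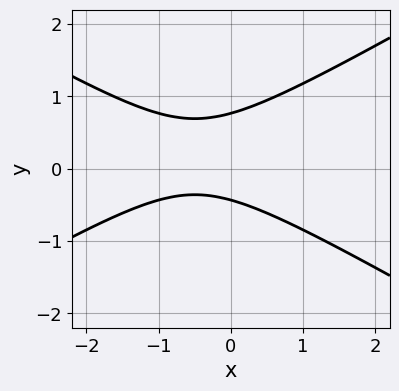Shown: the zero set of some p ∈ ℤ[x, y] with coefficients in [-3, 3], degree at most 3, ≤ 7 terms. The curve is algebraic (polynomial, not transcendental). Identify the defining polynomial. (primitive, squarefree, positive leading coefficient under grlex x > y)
Degree: a generic line meets the curve in up to 2 points, so deg p = 2.
Against the integer gridlines: it misses every integer gridline on the x-axis.
Assembling these constraints gives the stated polynomial.

x^2 - 3*y^2 + x + y + 1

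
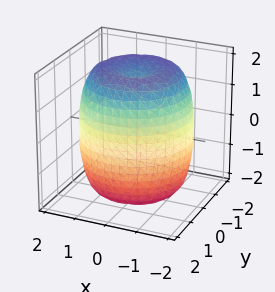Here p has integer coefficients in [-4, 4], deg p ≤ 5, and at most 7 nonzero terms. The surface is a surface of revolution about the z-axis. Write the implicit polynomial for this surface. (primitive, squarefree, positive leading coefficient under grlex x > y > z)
x^4 + 2*x^2*y^2 + y^4 - 2*x^2 - 2*y^2 + z^2 - 3

(a) Degree: no degree-3 surface has this shape, so deg p = 4.
(b) By symmetry, the z-axis is an axis of rotation, so x and y enter only as x² + y².
(c) From the visible intercepts: a circular section at z = 2 has radius exactly 1.
(d) These observations pin down the coefficients.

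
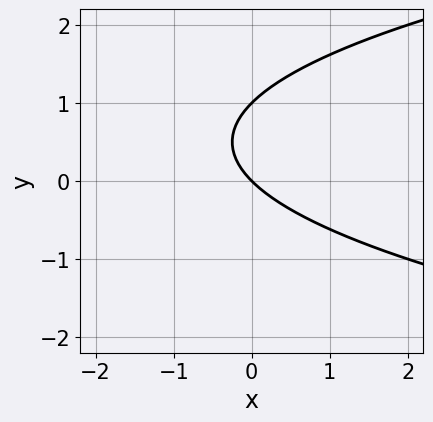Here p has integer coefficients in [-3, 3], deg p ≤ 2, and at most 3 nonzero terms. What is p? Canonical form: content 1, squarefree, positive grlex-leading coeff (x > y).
y^2 - x - y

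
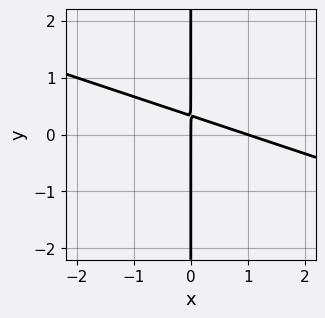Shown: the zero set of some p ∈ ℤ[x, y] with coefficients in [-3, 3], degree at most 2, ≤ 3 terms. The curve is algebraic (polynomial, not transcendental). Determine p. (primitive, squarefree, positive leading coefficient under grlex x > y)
x^2 + 3*x*y - x

deg p = 2. A generic line meets the curve in up to 2 points.
Against the integer gridlines: the visible y-axis segment lies entirely on the curve; the x-axis gridline crossings are at x ∈ {0, 1}.
Fitting integer coefficients to these (and the overall shape) gives p.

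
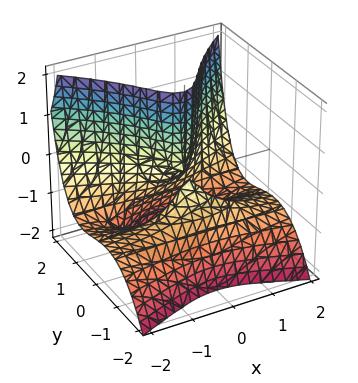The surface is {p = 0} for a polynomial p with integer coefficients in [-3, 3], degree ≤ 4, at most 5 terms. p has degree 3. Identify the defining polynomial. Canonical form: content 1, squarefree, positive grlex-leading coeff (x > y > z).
x^2*z - y^3 + x^2 - y*z

First, the degree is 3 — the shape is more complex than any degree-2 surface.
Then, reading off the gridlines: every point of the z-axis in the box is on the surface; it meets the x-axis at x = 0 (among the integer gridlines); one y-axis crossing is at y = 0.
Finally, the integer polynomial consistent with all of this is the stated p.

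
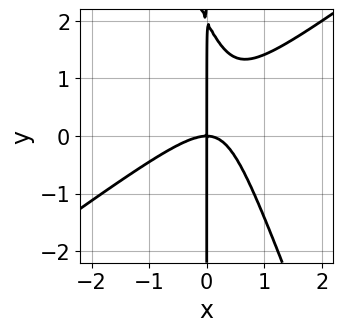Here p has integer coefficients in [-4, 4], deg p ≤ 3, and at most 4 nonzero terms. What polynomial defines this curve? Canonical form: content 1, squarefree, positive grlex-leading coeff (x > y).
2*x^3 - 2*x^2*y - x*y^2 + 2*x*y

The degree is 3 — a generic line meets the curve in up to 3 points.
From the visible intercepts: every point of the y-axis in the box is on the curve; one x-axis crossing is at x = 0.
Fitting integer coefficients to these (and the overall shape) gives p.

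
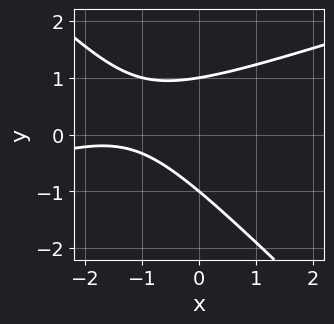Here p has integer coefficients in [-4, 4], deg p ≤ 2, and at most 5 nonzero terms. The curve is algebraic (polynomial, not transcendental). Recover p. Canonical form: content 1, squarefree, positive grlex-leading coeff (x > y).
1. Degree: no degree-1 curve has this shape, so deg p = 2.
2. From the axis intercepts and sections: among the integer gridlines, it crosses the y-axis at y ∈ {-1, 1}; no x-intercept at any integer in the box.
3. Putting this together gives p.

x^2 - 2*x*y - 3*y^2 + 3*x + 3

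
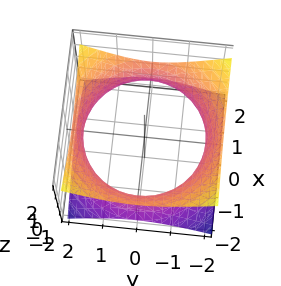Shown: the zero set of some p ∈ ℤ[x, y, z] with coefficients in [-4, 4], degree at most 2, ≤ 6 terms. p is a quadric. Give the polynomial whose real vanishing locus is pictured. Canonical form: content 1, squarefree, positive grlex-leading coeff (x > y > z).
First, the degree is 2 — an hourglass — one-sheet hyperboloid; a quadric.
Then, symmetries: the z ↦ −z reflection is a symmetry, so z appears only in even powers; rotational symmetry about the z-axis ⇒ p depends on x, y only through x² + y².
Next, from the axis intercepts and sections: it misses every integer gridline on the z-axis; a circular section at z = 0 has radius between 1 and 2.
Finally, these observations pin down the coefficients.

x^2 + y^2 - 2*z^2 - 3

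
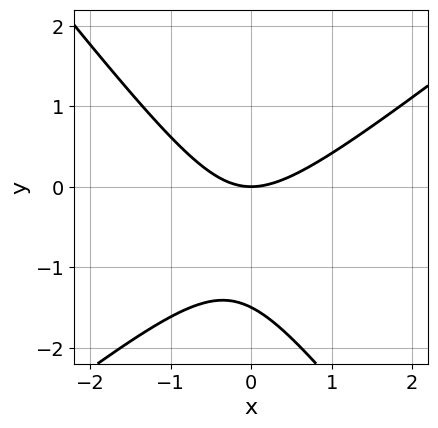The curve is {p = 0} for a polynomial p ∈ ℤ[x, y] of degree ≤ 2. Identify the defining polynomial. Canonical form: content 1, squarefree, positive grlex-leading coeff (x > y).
2*x^2 - x*y - 2*y^2 - 3*y

1. The degree is 2 — a generic line meets the curve in up to 2 points.
2. Against the integer gridlines: it crosses the x-axis at the gridline x = 0; it crosses the y-axis at the gridline y = 0.
3. The integer polynomial consistent with all of this is the stated p.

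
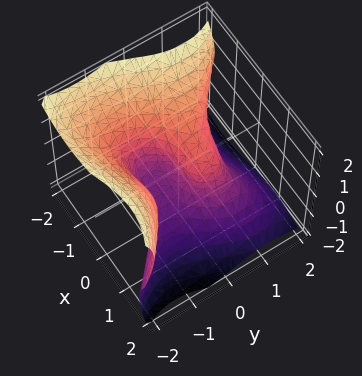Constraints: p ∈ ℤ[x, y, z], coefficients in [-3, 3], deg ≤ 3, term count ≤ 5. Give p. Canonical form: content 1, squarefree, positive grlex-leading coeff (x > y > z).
deg p = 3. No degree-2 surface has this shape.
Observable constraints: one z-axis crossing is at z = 0; among the integer gridlines, it crosses the y-axis at y ∈ {-1, 0, 1}; one x-axis crossing is at x = 0.
These observations pin down the coefficients.

x^3 + x*y*z + y^3 + z^3 - y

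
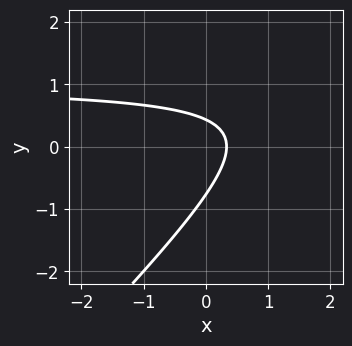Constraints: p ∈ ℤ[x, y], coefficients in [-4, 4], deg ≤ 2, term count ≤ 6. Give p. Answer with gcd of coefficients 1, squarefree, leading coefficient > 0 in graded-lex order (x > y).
3*x*y - 3*y^2 - 3*x - y + 1

The degree is 2 — the shape is more complex than any degree-1 curve.
Matching integer coefficients to the picture gives p.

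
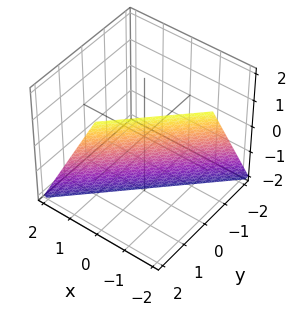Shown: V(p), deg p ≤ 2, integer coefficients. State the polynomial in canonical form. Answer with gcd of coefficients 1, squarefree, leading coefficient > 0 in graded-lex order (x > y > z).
2*x - 2*y + z + 2

First, the degree is 1 — every cross-section is a straight line — this is a plane.
Next, from the axis intercepts and sections: it crosses the x-axis at the gridline x = -1; one z-axis crossing is at z = -2; it crosses the y-axis at the gridline y = 1.
Finally, matching integer coefficients to the picture gives p.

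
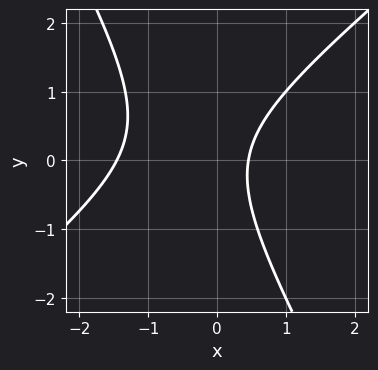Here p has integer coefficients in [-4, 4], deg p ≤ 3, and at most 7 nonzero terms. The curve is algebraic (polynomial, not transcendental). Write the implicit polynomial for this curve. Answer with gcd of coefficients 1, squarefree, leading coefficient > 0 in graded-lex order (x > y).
(a) The degree is 2 — no degree-1 curve has this shape.
(b) From the axis intercepts and sections: no y-intercept at any integer in the box.
(c) Assembling these constraints gives the stated polynomial.

3*x^2 - 2*x*y - 2*y^2 + 3*x - 2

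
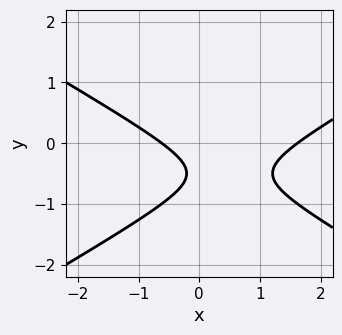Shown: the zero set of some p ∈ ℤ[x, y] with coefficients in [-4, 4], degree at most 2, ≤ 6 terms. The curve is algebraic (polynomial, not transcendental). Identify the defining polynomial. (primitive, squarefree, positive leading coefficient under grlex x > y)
The degree is 2 — a generic line meets the curve in up to 2 points.
Reading off the gridlines: the curve avoids every integer y-axis point in the box.
Solving for integer coefficients yields p as stated.

x^2 - 3*y^2 - x - 3*y - 1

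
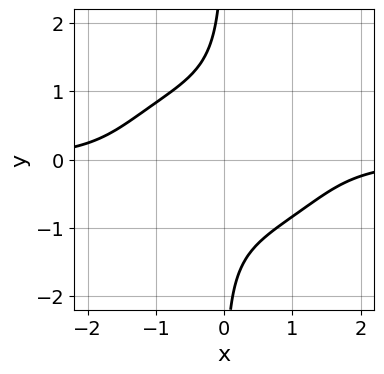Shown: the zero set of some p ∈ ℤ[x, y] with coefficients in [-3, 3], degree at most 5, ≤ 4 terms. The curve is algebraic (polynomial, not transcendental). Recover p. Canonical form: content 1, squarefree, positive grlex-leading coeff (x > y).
The degree is 4 — a generic line meets the curve in up to 4 points.
Against the integer gridlines: it misses every integer gridline on the x-axis; no y-intercept at any integer in the box.
Matching integer coefficients to the picture gives p.

x^3*y + 2*x*y^3 + 2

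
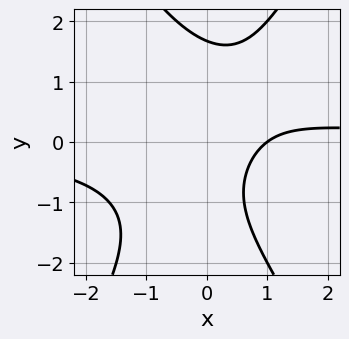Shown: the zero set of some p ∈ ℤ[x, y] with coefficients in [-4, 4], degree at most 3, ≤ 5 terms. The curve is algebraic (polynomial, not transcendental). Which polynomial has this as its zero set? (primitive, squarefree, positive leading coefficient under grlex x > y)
3*x^2*y - y^3 - 3*x + y + 3

First, the degree is 3 — a generic line meets the curve in up to 3 points.
Next, from the axis intercepts and sections: it meets the x-axis at x = 1 (among the integer gridlines).
Finally, solving for integer coefficients yields p as stated.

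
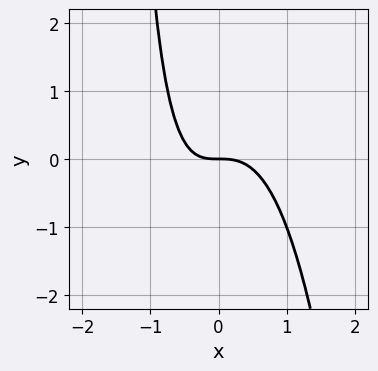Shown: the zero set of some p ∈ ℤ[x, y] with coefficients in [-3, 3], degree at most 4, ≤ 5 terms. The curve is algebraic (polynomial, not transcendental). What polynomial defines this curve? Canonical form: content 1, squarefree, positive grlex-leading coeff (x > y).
1. Degree: no degree-2 curve has this shape, so deg p = 3.
2. Observable constraints: one x-axis crossing is at x = 0; it meets the y-axis at y = 0 (among the integer gridlines).
3. Assembling these constraints gives the stated polynomial.

3*x^3 + x*y + 2*y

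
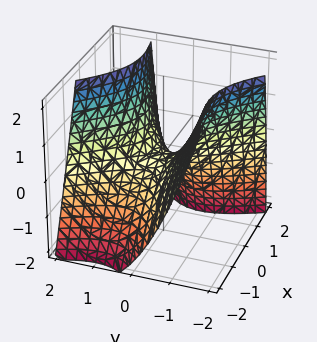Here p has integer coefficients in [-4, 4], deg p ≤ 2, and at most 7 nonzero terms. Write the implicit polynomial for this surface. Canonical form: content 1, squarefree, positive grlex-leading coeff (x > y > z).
2*x^2 - 3*x*y - x*z - 3*y^2 + 3*z

Degree: a generic line meets the surface in up to 2 points, so deg p = 2.
From the axis intercepts and sections: it meets the y-axis at y = 0 (among the integer gridlines); it crosses the x-axis at the gridline x = 0; one z-axis crossing is at z = 0.
Fitting integer coefficients to these (and the overall shape) gives p.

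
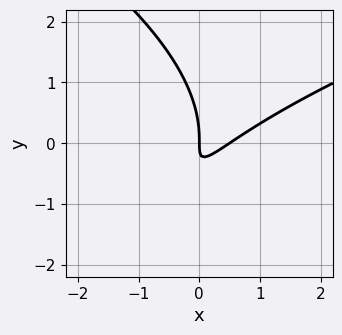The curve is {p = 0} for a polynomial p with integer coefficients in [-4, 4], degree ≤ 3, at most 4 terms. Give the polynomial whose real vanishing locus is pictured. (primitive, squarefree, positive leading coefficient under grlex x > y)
y^3 - 2*x^2 + 3*x*y + x

(a) deg p = 3. The shape is more complex than any degree-2 curve.
(b) From the axis intercepts and sections: it crosses the y-axis at the gridline y = 0; one x-axis crossing is at x = 0.
(c) Matching integer coefficients to the picture gives p.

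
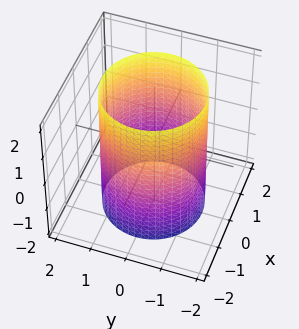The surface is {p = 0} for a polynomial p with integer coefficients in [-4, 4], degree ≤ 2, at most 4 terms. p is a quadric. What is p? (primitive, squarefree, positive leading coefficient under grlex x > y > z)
x^2 + y^2 - 2

First, the degree is 2 — constant cross-section along one axis; a quadric.
Then, symmetries: the z ↦ −z reflection is a symmetry, so z appears only in even powers; the z-axis is an axis of rotation, so x and y enter only as x² + y².
Then, from the visible intercepts: the surface avoids every integer z-axis point in the box; a circular section at z = 2 has radius between 1 and 2.
Finally, putting this together gives p.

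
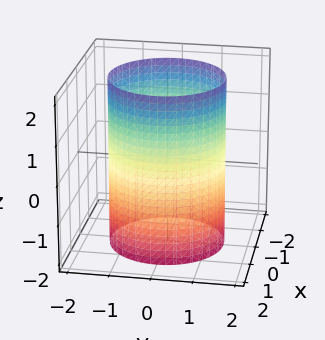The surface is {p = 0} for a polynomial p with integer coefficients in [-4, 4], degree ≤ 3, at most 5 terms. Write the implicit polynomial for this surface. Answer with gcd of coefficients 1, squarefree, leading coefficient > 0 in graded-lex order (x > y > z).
x^2 + y^2 - 2

The degree is 2 — constant cross-section along one axis; a quadric.
Symmetries: rotational symmetry about the z-axis ⇒ p depends on x, y only through x² + y²; it's symmetric under z → −z, forcing even powers of z.
Against the integer gridlines: it misses every integer gridline on the z-axis; a circular section at z = -2 has radius between 1 and 2.
These observations pin down the coefficients.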